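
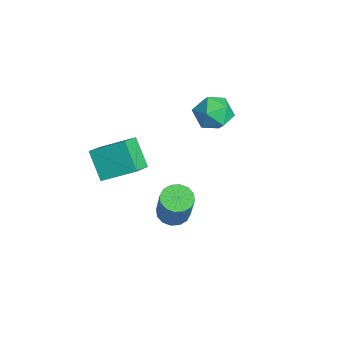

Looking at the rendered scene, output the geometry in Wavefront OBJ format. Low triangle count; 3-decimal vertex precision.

v 1.639 -0.326 -2.536
v 2.136 0.107 -2.772
v 2.998 0.038 -1.08
v 2.501 -0.394 -0.844
v 1.881 0.324 -2.633
v 2.743 0.255 -0.942
v 1.561 0.366 -2.468
v 2.424 0.298 -0.777
v 1.262 0.224 -2.322
v 2.125 0.156 -0.63
v 1.064 -0.066 -2.232
v 1.926 -0.134 -0.541
v 1.02 -0.426 -2.224
v 1.882 -0.494 -0.533
v 1.142 -0.758 -2.3
v 2.004 -0.827 -0.608
v 1.397 -0.975 -2.438
v 2.259 -1.044 -0.747
v 1.716 -1.018 -2.603
v 2.579 -1.086 -0.912
v 2.015 -0.876 -2.75
v 2.878 -0.944 -1.058
v 2.214 -0.586 -2.839
v 3.076 -0.654 -1.148
v 2.258 -0.226 -2.847
v 3.12 -0.294 -1.156
v -3.457 3.083 -1.05
v -2.626 3.493 -0.738
v -3.054 1.727 -0.342
v -2.223 2.137 -0.03
v -3.081 2.428 0.34
v -3.329 3.266 -0.098
v -2.351 1.954 -0.982
v -2.599 2.792 -1.42
v -1.942 2.795 -0.696
v -2.393 3.088 0.121
v -3.287 2.132 -1.201
v -3.738 2.425 -0.384
v -3.291 -2.185 -2.135
v -2.409 -2.875 -1.514
v -2.745 -0.78 -1.348
v -1.864 -1.47 -0.727
v -2.276 -1.93 -3.293
v -1.395 -2.62 -2.672
v -1.731 -0.525 -2.506
v -0.849 -1.215 -1.885
f 2 1 5
f 2 5 3
f 3 5 6
f 3 6 4
f 5 1 7
f 5 7 6
f 6 7 8
f 6 8 4
f 7 1 9
f 7 9 8
f 8 9 10
f 8 10 4
f 9 1 11
f 9 11 10
f 10 11 12
f 10 12 4
f 11 1 13
f 11 13 12
f 12 13 14
f 12 14 4
f 13 1 15
f 13 15 14
f 14 15 16
f 14 16 4
f 15 1 17
f 15 17 16
f 16 17 18
f 16 18 4
f 17 1 19
f 17 19 18
f 18 19 20
f 18 20 4
f 19 1 21
f 19 21 20
f 20 21 22
f 20 22 4
f 21 1 23
f 21 23 22
f 22 23 24
f 22 24 4
f 23 1 25
f 23 25 24
f 24 25 26
f 24 26 4
f 25 1 2
f 25 2 26
f 26 2 3
f 26 3 4
f 27 38 32
f 27 32 28
f 27 28 34
f 27 34 37
f 27 37 38
f 28 32 36
f 32 38 31
f 38 37 29
f 37 34 33
f 34 28 35
f 30 36 31
f 30 31 29
f 30 29 33
f 30 33 35
f 30 35 36
f 31 36 32
f 29 31 38
f 33 29 37
f 35 33 34
f 36 35 28
f 40 42 39
f 43 40 39
f 39 42 41
f 41 43 39
f 40 46 42
f 44 40 43
f 44 46 40
f 42 46 41
f 45 43 41
f 41 46 45
f 45 44 43
f 46 44 45



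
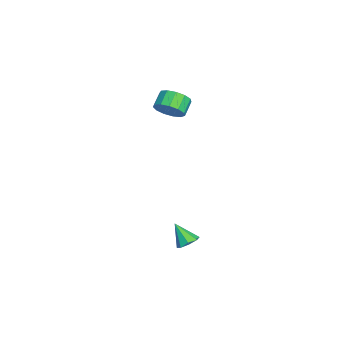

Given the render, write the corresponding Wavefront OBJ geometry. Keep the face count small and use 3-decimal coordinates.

v 3.267 -0.965 -4.183
v 3.534 -0.525 -3.769
v 2.753 -1.655 -3.117
v 3.066 -0.398 -3.913
v 2.717 -0.603 -4.214
v 2.69 -1.02 -4.497
v 3.001 -1.405 -4.596
v 3.469 -1.533 -4.453
v 3.818 -1.327 -4.152
v 3.845 -0.91 -3.868
v -1.285 -2.02 2.695
v -0.751 -1.976 3.393
v -1.521 -1.656 3.963
v -2.055 -1.7 3.265
v -0.729 -1.533 3.173
v -1.5 -1.212 3.742
v -0.884 -1.244 2.801
v -1.655 -0.924 3.37
v -1.166 -1.201 2.395
v -1.937 -0.881 2.965
v -1.486 -1.419 2.085
v -2.256 -1.099 2.654
v -1.742 -1.827 1.968
v -2.512 -1.507 2.538
v -1.853 -2.297 2.083
v -2.623 -1.977 2.652
v -1.783 -2.679 2.391
v -2.553 -2.359 2.961
v -1.555 -2.851 2.797
v -2.326 -2.531 3.366
v -1.242 -2.76 3.17
v -2.012 -2.44 3.739
v -0.942 -2.434 3.392
v -1.712 -2.114 3.961
f 2 1 4
f 2 4 3
f 4 1 5
f 4 5 3
f 5 1 6
f 5 6 3
f 6 1 7
f 6 7 3
f 7 1 8
f 7 8 3
f 8 1 9
f 8 9 3
f 9 1 10
f 9 10 3
f 10 1 2
f 10 2 3
f 12 11 15
f 12 15 13
f 13 15 16
f 13 16 14
f 15 11 17
f 15 17 16
f 16 17 18
f 16 18 14
f 17 11 19
f 17 19 18
f 18 19 20
f 18 20 14
f 19 11 21
f 19 21 20
f 20 21 22
f 20 22 14
f 21 11 23
f 21 23 22
f 22 23 24
f 22 24 14
f 23 11 25
f 23 25 24
f 24 25 26
f 24 26 14
f 25 11 27
f 25 27 26
f 26 27 28
f 26 28 14
f 27 11 29
f 27 29 28
f 28 29 30
f 28 30 14
f 29 11 31
f 29 31 30
f 30 31 32
f 30 32 14
f 31 11 33
f 31 33 32
f 32 33 34
f 32 34 14
f 33 11 12
f 33 12 34
f 34 12 13
f 34 13 14



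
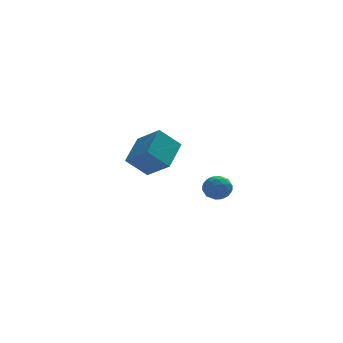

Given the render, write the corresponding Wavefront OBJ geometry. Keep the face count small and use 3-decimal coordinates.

v -1.273 3.327 -1.043
v -2.269 3.276 -0.09
v -0.553 4.668 -0.22
v -1.55 4.617 0.733
v -0.41 2.343 -0.193
v -1.407 2.292 0.76
v 0.309 3.684 0.63
v -0.687 3.633 1.583
v 0.434 -1.676 0.192
v 0.931 -1.569 0.649
v 1.109 -2.331 -0.389
v 1.606 -2.224 0.068
v 1.055 -2.589 0.242
v 0.637 -2.184 0.6
v 1.403 -1.716 -0.34
v 0.985 -1.311 0.018
v 1.529 -1.594 0.32
v 1.314 -2.134 0.68
v 0.726 -1.766 -0.42
v 0.511 -2.306 -0.06
v 0.623 -1.565 0.471
v 1.417 -2.335 -0.211
v 1.093 -2.55 -0.109
v 1.385 -2.487 0.159
v 0.451 -1.926 0.443
v 0.742 -1.864 0.711
v 0.816 -2.464 0.472
v 1.298 -2.036 -0.451
v 1.589 -1.974 -0.183
v 0.655 -1.413 0.101
v 0.947 -1.35 0.369
v 1.224 -1.436 -0.212
v 1.267 -1.516 0.547
v 1.664 -1.902 0.206
v 1.544 -1.603 -0.035
v 1.299 -1.365 0.176
v 1.14 -1.834 0.758
v 1.537 -2.219 0.417
v 1.213 -2.434 0.519
v 0.968 -2.196 0.73
v 1.492 -1.848 0.565
v 0.503 -1.681 -0.157
v 0.9 -2.066 -0.498
v 1.072 -1.704 -0.47
v 0.827 -1.466 -0.259
v 0.376 -1.998 0.054
v 0.773 -2.384 -0.287
v 0.741 -2.535 0.084
v 0.496 -2.297 0.295
v 0.548 -2.052 -0.305
f 2 4 1
f 5 2 1
f 1 4 3
f 3 5 1
f 2 8 4
f 6 2 5
f 6 8 2
f 4 8 3
f 7 5 3
f 3 8 7
f 7 6 5
f 8 6 7
f 9 46 25
f 46 20 49
f 25 49 14
f 46 49 25
f 9 25 21
f 25 14 26
f 21 26 10
f 25 26 21
f 9 21 30
f 21 10 31
f 30 31 16
f 21 31 30
f 9 30 42
f 30 16 45
f 42 45 19
f 30 45 42
f 9 42 46
f 42 19 50
f 46 50 20
f 42 50 46
f 10 26 37
f 26 14 40
f 37 40 18
f 26 40 37
f 14 49 27
f 49 20 48
f 27 48 13
f 49 48 27
f 20 50 47
f 50 19 43
f 47 43 11
f 50 43 47
f 19 45 44
f 45 16 32
f 44 32 15
f 45 32 44
f 16 31 36
f 31 10 33
f 36 33 17
f 31 33 36
f 12 38 24
f 38 18 39
f 24 39 13
f 38 39 24
f 12 24 22
f 24 13 23
f 22 23 11
f 24 23 22
f 12 22 29
f 22 11 28
f 29 28 15
f 22 28 29
f 12 29 34
f 29 15 35
f 34 35 17
f 29 35 34
f 12 34 38
f 34 17 41
f 38 41 18
f 34 41 38
f 13 39 27
f 39 18 40
f 27 40 14
f 39 40 27
f 11 23 47
f 23 13 48
f 47 48 20
f 23 48 47
f 15 28 44
f 28 11 43
f 44 43 19
f 28 43 44
f 17 35 36
f 35 15 32
f 36 32 16
f 35 32 36
f 18 41 37
f 41 17 33
f 37 33 10
f 41 33 37



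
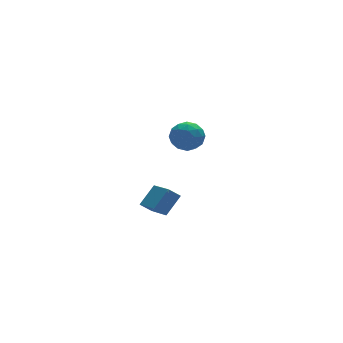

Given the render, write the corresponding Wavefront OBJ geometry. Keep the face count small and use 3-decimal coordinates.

v -3.844 -4.908 -1.058
v -2.719 -4.455 0.016
v -3.883 -2.959 -1.839
v -2.758 -2.506 -0.764
v -3.182 -5.134 -1.656
v -2.057 -4.681 -0.581
v -3.221 -3.185 -2.436
v -2.096 -2.732 -1.362
v 1.476 4.25 -1.851
v 2.158 4.97 -1.16
v 2.622 2.73 -1.4
v 3.304 3.45 -0.709
v 2.175 3.18 -0.371
v 1.467 4.119 -0.649
v 3.313 3.581 -1.911
v 2.605 4.52 -2.189
v 3.294 4.556 -1.196
v 2.59 4.308 -0.245
v 2.19 3.392 -2.315
v 1.486 3.144 -1.364
v 1.716 4.744 -1.545
v 3.064 2.956 -1.015
v 2.4 2.798 -0.816
v 2.801 3.221 -0.41
v 1.31 4.244 -1.245
v 1.711 4.667 -0.839
v 1.721 3.614 -0.375
v 3.069 3.033 -1.721
v 3.47 3.456 -1.315
v 1.979 4.479 -2.15
v 2.38 4.902 -1.744
v 3.059 4.086 -2.185
v 2.785 4.923 -1.16
v 3.459 4.03 -0.895
v 3.464 4.107 -1.601
v 3.048 4.659 -1.765
v 2.372 4.778 -0.601
v 3.045 3.884 -0.335
v 2.381 3.725 -0.137
v 1.965 4.278 -0.301
v 3.039 4.534 -0.622
v 1.735 3.816 -2.225
v 2.408 2.922 -1.959
v 2.815 3.422 -2.259
v 2.399 3.975 -2.423
v 1.321 3.67 -1.665
v 1.995 2.777 -1.4
v 1.732 3.041 -0.795
v 1.316 3.593 -0.959
v 1.741 3.166 -1.938
f 2 4 1
f 5 2 1
f 1 4 3
f 3 5 1
f 2 8 4
f 6 2 5
f 6 8 2
f 4 8 3
f 7 5 3
f 3 8 7
f 7 6 5
f 8 6 7
f 9 46 25
f 46 20 49
f 25 49 14
f 46 49 25
f 9 25 21
f 25 14 26
f 21 26 10
f 25 26 21
f 9 21 30
f 21 10 31
f 30 31 16
f 21 31 30
f 9 30 42
f 30 16 45
f 42 45 19
f 30 45 42
f 9 42 46
f 42 19 50
f 46 50 20
f 42 50 46
f 10 26 37
f 26 14 40
f 37 40 18
f 26 40 37
f 14 49 27
f 49 20 48
f 27 48 13
f 49 48 27
f 20 50 47
f 50 19 43
f 47 43 11
f 50 43 47
f 19 45 44
f 45 16 32
f 44 32 15
f 45 32 44
f 16 31 36
f 31 10 33
f 36 33 17
f 31 33 36
f 12 38 24
f 38 18 39
f 24 39 13
f 38 39 24
f 12 24 22
f 24 13 23
f 22 23 11
f 24 23 22
f 12 22 29
f 22 11 28
f 29 28 15
f 22 28 29
f 12 29 34
f 29 15 35
f 34 35 17
f 29 35 34
f 12 34 38
f 34 17 41
f 38 41 18
f 34 41 38
f 13 39 27
f 39 18 40
f 27 40 14
f 39 40 27
f 11 23 47
f 23 13 48
f 47 48 20
f 23 48 47
f 15 28 44
f 28 11 43
f 44 43 19
f 28 43 44
f 17 35 36
f 35 15 32
f 36 32 16
f 35 32 36
f 18 41 37
f 41 17 33
f 37 33 10
f 41 33 37



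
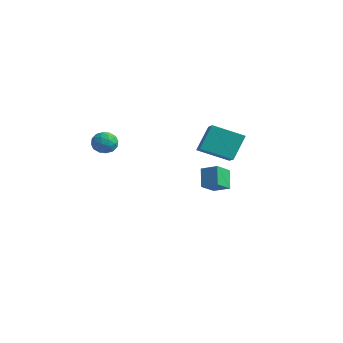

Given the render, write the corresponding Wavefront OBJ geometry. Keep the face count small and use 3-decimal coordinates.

v 2.599 1.124 0.379
v 2.464 2.175 1.931
v 1.26 2.038 -0.357
v 1.125 3.089 1.196
v 3.955 2.471 -0.416
v 3.82 3.522 1.137
v 2.616 3.385 -1.151
v 2.481 4.436 0.401
v -0.414 -3.717 1.471
v 0.136 -3.422 2.003
v 0.504 -4.538 0.977
v 1.054 -4.243 1.509
v 0.426 -4.697 1.778
v -0.141 -4.19 2.083
v 0.781 -3.77 0.897
v 0.214 -3.263 1.202
v 0.875 -3.455 1.648
v 0.655 -4.028 2.193
v -0.015 -3.932 0.787
v -0.235 -4.505 1.332
v -0.22 -3.497 1.78
v 0.86 -4.463 1.2
v 0.49 -4.73 1.358
v 0.814 -4.556 1.67
v -0.383 -3.948 1.827
v -0.059 -3.775 2.14
v 0.111 -4.525 2.008
v 0.699 -4.185 0.84
v 1.023 -4.012 1.153
v -0.174 -3.404 1.31
v 0.15 -3.23 1.622
v 0.529 -3.435 0.972
v 0.538 -3.343 1.885
v 1.078 -3.826 1.594
v 0.917 -3.548 1.234
v 0.584 -3.25 1.414
v 0.409 -3.68 2.205
v 0.948 -4.163 1.914
v 0.579 -4.43 2.072
v 0.246 -4.131 2.252
v 0.843 -3.7 1.996
v -0.308 -3.797 1.066
v 0.231 -4.28 0.775
v 0.394 -3.829 0.728
v 0.061 -3.53 0.908
v -0.438 -4.134 1.386
v 0.102 -4.617 1.095
v 0.056 -4.71 1.566
v -0.277 -4.412 1.746
v -0.203 -4.26 0.984
v 0.947 2.705 -3.615
v 0.264 3.288 -2.503
v 0.776 3.854 -4.323
v 0.093 4.437 -3.21
v 1.947 3.103 -3.21
v 1.264 3.686 -2.097
v 1.776 4.252 -3.917
v 1.093 4.835 -2.805
f 2 4 1
f 5 2 1
f 1 4 3
f 3 5 1
f 2 8 4
f 6 2 5
f 6 8 2
f 4 8 3
f 7 5 3
f 3 8 7
f 7 6 5
f 8 6 7
f 9 46 25
f 46 20 49
f 25 49 14
f 46 49 25
f 9 25 21
f 25 14 26
f 21 26 10
f 25 26 21
f 9 21 30
f 21 10 31
f 30 31 16
f 21 31 30
f 9 30 42
f 30 16 45
f 42 45 19
f 30 45 42
f 9 42 46
f 42 19 50
f 46 50 20
f 42 50 46
f 10 26 37
f 26 14 40
f 37 40 18
f 26 40 37
f 14 49 27
f 49 20 48
f 27 48 13
f 49 48 27
f 20 50 47
f 50 19 43
f 47 43 11
f 50 43 47
f 19 45 44
f 45 16 32
f 44 32 15
f 45 32 44
f 16 31 36
f 31 10 33
f 36 33 17
f 31 33 36
f 12 38 24
f 38 18 39
f 24 39 13
f 38 39 24
f 12 24 22
f 24 13 23
f 22 23 11
f 24 23 22
f 12 22 29
f 22 11 28
f 29 28 15
f 22 28 29
f 12 29 34
f 29 15 35
f 34 35 17
f 29 35 34
f 12 34 38
f 34 17 41
f 38 41 18
f 34 41 38
f 13 39 27
f 39 18 40
f 27 40 14
f 39 40 27
f 11 23 47
f 23 13 48
f 47 48 20
f 23 48 47
f 15 28 44
f 28 11 43
f 44 43 19
f 28 43 44
f 17 35 36
f 35 15 32
f 36 32 16
f 35 32 36
f 18 41 37
f 41 17 33
f 37 33 10
f 41 33 37
f 52 54 51
f 55 52 51
f 51 54 53
f 53 55 51
f 52 58 54
f 56 52 55
f 56 58 52
f 54 58 53
f 57 55 53
f 53 58 57
f 57 56 55
f 58 56 57



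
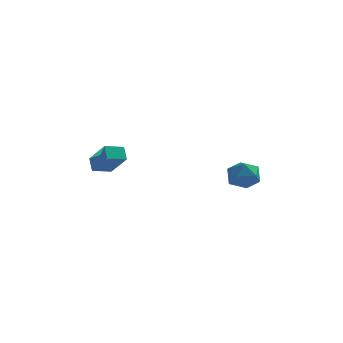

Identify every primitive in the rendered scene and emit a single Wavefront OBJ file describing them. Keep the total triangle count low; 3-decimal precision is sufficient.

v -4.111 -2.544 0.332
v -3.24 -3.485 1.595
v -4.304 -1.916 0.933
v -3.433 -2.858 2.196
v -3.187 -2.022 0.084
v -2.316 -2.964 1.347
v -3.38 -1.395 0.685
v -2.509 -2.336 1.948
v 3.304 2.407 -0.925
v 3.824 2.579 -1.798
v 3.136 0.801 -1.342
v 3.656 0.973 -2.215
v 4.143 1.017 -1.308
v 4.247 2.01 -1.05
v 2.713 1.37 -2.09
v 2.817 2.363 -1.832
v 3.459 1.939 -2.518
v 4.343 1.72 -2.034
v 2.617 1.66 -1.106
v 3.501 1.441 -0.622
f 2 4 1
f 5 2 1
f 1 4 3
f 3 5 1
f 2 8 4
f 6 2 5
f 6 8 2
f 4 8 3
f 7 5 3
f 3 8 7
f 7 6 5
f 8 6 7
f 9 20 14
f 9 14 10
f 9 10 16
f 9 16 19
f 9 19 20
f 10 14 18
f 14 20 13
f 20 19 11
f 19 16 15
f 16 10 17
f 12 18 13
f 12 13 11
f 12 11 15
f 12 15 17
f 12 17 18
f 13 18 14
f 11 13 20
f 15 11 19
f 17 15 16
f 18 17 10



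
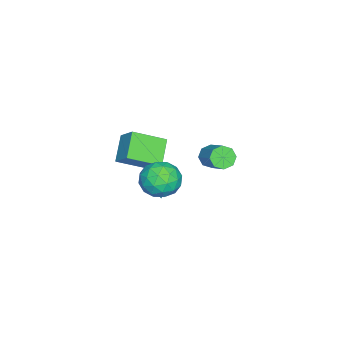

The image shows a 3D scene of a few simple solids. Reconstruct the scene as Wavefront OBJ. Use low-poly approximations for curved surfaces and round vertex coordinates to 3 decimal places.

v 2.008 2.888 2.996
v 2.594 2.606 2.643
v 3.638 3.591 3.59
v 3.052 3.872 3.944
v 2.389 3.069 2.388
v 3.433 4.053 3.336
v 1.96 3.425 2.49
v 3.005 4.41 3.437
v 1.56 3.467 2.888
v 2.605 4.451 3.836
v 1.422 3.169 3.35
v 2.466 4.154 4.297
v 1.627 2.707 3.604
v 2.671 3.691 4.552
v 2.055 2.35 3.503
v 3.1 3.335 4.45
v 2.455 2.309 3.104
v 3.5 3.293 4.052
v -0.913 -3.746 -1.412
v -2.367 -3.977 -0.293
v -1.901 -2.054 -2.346
v -3.355 -2.286 -1.226
v -0.265 -2.794 -0.374
v -1.719 -3.026 0.746
v -1.253 -1.103 -1.307
v -2.707 -1.334 -0.188
v 2.403 1.336 0.471
v 3.456 0.685 0.543
v 1.344 -0.345 0.757
v 2.397 -0.996 0.829
v 2.099 -0.198 1.73
v 2.754 0.841 1.554
v 2.046 -0.501 -0.254
v 2.701 0.538 -0.43
v 3.236 -0.451 0.095
v 3.268 -0.263 1.321
v 1.532 0.603 -0.021
v 1.564 0.791 1.205
v 3.023 1.158 0.482
v 1.777 -0.818 0.818
v 1.602 -0.349 1.348
v 2.221 -0.732 1.39
v 2.61 1.25 1.076
v 3.229 0.867 1.118
v 2.431 0.349 1.816
v 1.571 -0.527 0.182
v 2.19 -0.91 0.224
v 2.579 1.072 -0.09
v 3.198 0.689 -0.048
v 2.369 -0.009 -0.516
v 3.512 0.107 0.261
v 2.89 -0.881 0.429
v 2.683 -0.59 -0.207
v 3.068 0.021 -0.311
v 3.531 0.218 0.982
v 2.909 -0.77 1.15
v 2.733 -0.301 1.679
v 3.118 0.31 1.576
v 3.402 -0.45 0.718
v 1.891 1.11 0.15
v 1.269 0.122 0.318
v 1.682 0.03 -0.276
v 2.067 0.641 -0.379
v 1.91 1.221 0.871
v 1.288 0.233 1.039
v 1.732 0.319 1.611
v 2.117 0.93 1.507
v 1.398 0.79 0.582
v -1.673 -1.886 -3.677
v -0.977 -1.644 -3.031
v -2.567 -0.954 -3.063
v -0.908 -1.363 -3.358
v -0.991 -1.186 -3.748
v -1.209 -1.148 -4.124
v -1.519 -1.256 -4.411
v -1.86 -1.489 -4.553
v -2.163 -1.8 -4.521
v -2.37 -2.129 -4.322
v -2.438 -2.409 -3.996
v -2.355 -2.586 -3.606
v -2.137 -2.625 -3.23
v -1.827 -2.517 -2.943
v -1.487 -2.284 -2.801
v -1.183 -1.973 -2.832
f 2 1 5
f 2 5 3
f 3 5 6
f 3 6 4
f 5 1 7
f 5 7 6
f 6 7 8
f 6 8 4
f 7 1 9
f 7 9 8
f 8 9 10
f 8 10 4
f 9 1 11
f 9 11 10
f 10 11 12
f 10 12 4
f 11 1 13
f 11 13 12
f 12 13 14
f 12 14 4
f 13 1 15
f 13 15 14
f 14 15 16
f 14 16 4
f 15 1 17
f 15 17 16
f 16 17 18
f 16 18 4
f 17 1 2
f 17 2 18
f 18 2 3
f 18 3 4
f 20 22 19
f 23 20 19
f 19 22 21
f 21 23 19
f 20 26 22
f 24 20 23
f 24 26 20
f 22 26 21
f 25 23 21
f 21 26 25
f 25 24 23
f 26 24 25
f 27 64 43
f 64 38 67
f 43 67 32
f 64 67 43
f 27 43 39
f 43 32 44
f 39 44 28
f 43 44 39
f 27 39 48
f 39 28 49
f 48 49 34
f 39 49 48
f 27 48 60
f 48 34 63
f 60 63 37
f 48 63 60
f 27 60 64
f 60 37 68
f 64 68 38
f 60 68 64
f 28 44 55
f 44 32 58
f 55 58 36
f 44 58 55
f 32 67 45
f 67 38 66
f 45 66 31
f 67 66 45
f 38 68 65
f 68 37 61
f 65 61 29
f 68 61 65
f 37 63 62
f 63 34 50
f 62 50 33
f 63 50 62
f 34 49 54
f 49 28 51
f 54 51 35
f 49 51 54
f 30 56 42
f 56 36 57
f 42 57 31
f 56 57 42
f 30 42 40
f 42 31 41
f 40 41 29
f 42 41 40
f 30 40 47
f 40 29 46
f 47 46 33
f 40 46 47
f 30 47 52
f 47 33 53
f 52 53 35
f 47 53 52
f 30 52 56
f 52 35 59
f 56 59 36
f 52 59 56
f 31 57 45
f 57 36 58
f 45 58 32
f 57 58 45
f 29 41 65
f 41 31 66
f 65 66 38
f 41 66 65
f 33 46 62
f 46 29 61
f 62 61 37
f 46 61 62
f 35 53 54
f 53 33 50
f 54 50 34
f 53 50 54
f 36 59 55
f 59 35 51
f 55 51 28
f 59 51 55
f 70 69 72
f 70 72 71
f 72 69 73
f 72 73 71
f 73 69 74
f 73 74 71
f 74 69 75
f 74 75 71
f 75 69 76
f 75 76 71
f 76 69 77
f 76 77 71
f 77 69 78
f 77 78 71
f 78 69 79
f 78 79 71
f 79 69 80
f 79 80 71
f 80 69 81
f 80 81 71
f 81 69 82
f 81 82 71
f 82 69 83
f 82 83 71
f 83 69 84
f 83 84 71
f 84 69 70
f 84 70 71



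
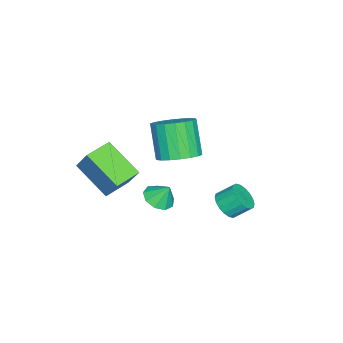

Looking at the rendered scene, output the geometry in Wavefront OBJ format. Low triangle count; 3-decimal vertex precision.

v -1.638 -0.197 0.012
v -0.649 -0.275 0.489
v -1.534 -0.882 2.224
v -2.522 -0.803 1.748
v -0.78 0.187 0.584
v -1.664 -0.419 2.319
v -1.08 0.573 0.566
v -1.965 -0.033 2.301
v -1.491 0.807 0.438
v -2.376 0.2 2.173
v -1.931 0.842 0.226
v -2.815 0.235 1.961
v -2.313 0.671 -0.028
v -3.197 0.064 1.707
v -2.561 0.328 -0.275
v -3.445 -0.278 1.461
v -2.626 -0.118 -0.464
v -3.511 -0.725 1.271
v -2.496 -0.581 -0.559
v -3.38 -1.187 1.176
v -2.195 -0.967 -0.541
v -3.08 -1.573 1.194
v -1.784 -1.2 -0.413
v -2.669 -1.807 1.322
v -1.345 -1.235 -0.201
v -2.229 -1.842 1.534
v -0.963 -1.064 0.053
v -1.847 -1.671 1.788
v -0.715 -0.722 0.299
v -1.599 -1.328 2.035
v 0.421 2.805 -1.035
v 1.181 2.961 -0.958
v 0.959 3.712 -0.289
v 0.199 3.555 -0.365
v 1.086 3.167 -1.221
v 0.864 3.918 -0.551
v 0.859 3.302 -1.447
v 0.637 4.052 -0.777
v 0.545 3.337 -1.591
v 0.323 4.088 -0.921
v 0.207 3.268 -1.625
v -0.015 4.018 -0.955
v -0.089 3.106 -1.542
v -0.311 3.857 -0.872
v -0.284 2.885 -1.359
v -0.506 3.636 -0.689
v -0.339 2.648 -1.111
v -0.561 3.399 -0.442
v -0.244 2.442 -0.849
v -0.466 3.193 -0.179
v -0.017 2.308 -0.623
v -0.239 3.058 0.047
v 0.297 2.272 -0.479
v 0.075 3.023 0.191
v 0.635 2.342 -0.445
v 0.413 3.092 0.225
v 0.931 2.503 -0.528
v 0.709 3.254 0.142
v 1.126 2.724 -0.711
v 0.904 3.475 -0.041
v 1.755 -2.805 2.132
v 2.23 -2.079 3.392
v 2.37 -1.156 0.95
v 2.845 -0.43 2.21
v 2.995 -3.37 1.99
v 3.47 -2.644 3.25
v 3.61 -1.721 0.808
v 4.085 -0.995 2.068
v 2.294 0.266 0.242
v 3.075 0.362 0.174
v 2.306 0.794 1.138
v 2.817 0.772 -0.064
v 2.314 0.946 -0.159
v 1.802 0.801 -0.067
v 1.519 0.406 0.171
v 1.599 -0.055 0.441
v 2.004 -0.366 0.619
v 2.544 -0.381 0.62
v 2.967 -0.094 0.445
f 2 1 5
f 2 5 3
f 3 5 6
f 3 6 4
f 5 1 7
f 5 7 6
f 6 7 8
f 6 8 4
f 7 1 9
f 7 9 8
f 8 9 10
f 8 10 4
f 9 1 11
f 9 11 10
f 10 11 12
f 10 12 4
f 11 1 13
f 11 13 12
f 12 13 14
f 12 14 4
f 13 1 15
f 13 15 14
f 14 15 16
f 14 16 4
f 15 1 17
f 15 17 16
f 16 17 18
f 16 18 4
f 17 1 19
f 17 19 18
f 18 19 20
f 18 20 4
f 19 1 21
f 19 21 20
f 20 21 22
f 20 22 4
f 21 1 23
f 21 23 22
f 22 23 24
f 22 24 4
f 23 1 25
f 23 25 24
f 24 25 26
f 24 26 4
f 25 1 27
f 25 27 26
f 26 27 28
f 26 28 4
f 27 1 29
f 27 29 28
f 28 29 30
f 28 30 4
f 29 1 2
f 29 2 30
f 30 2 3
f 30 3 4
f 32 31 35
f 32 35 33
f 33 35 36
f 33 36 34
f 35 31 37
f 35 37 36
f 36 37 38
f 36 38 34
f 37 31 39
f 37 39 38
f 38 39 40
f 38 40 34
f 39 31 41
f 39 41 40
f 40 41 42
f 40 42 34
f 41 31 43
f 41 43 42
f 42 43 44
f 42 44 34
f 43 31 45
f 43 45 44
f 44 45 46
f 44 46 34
f 45 31 47
f 45 47 46
f 46 47 48
f 46 48 34
f 47 31 49
f 47 49 48
f 48 49 50
f 48 50 34
f 49 31 51
f 49 51 50
f 50 51 52
f 50 52 34
f 51 31 53
f 51 53 52
f 52 53 54
f 52 54 34
f 53 31 55
f 53 55 54
f 54 55 56
f 54 56 34
f 55 31 57
f 55 57 56
f 56 57 58
f 56 58 34
f 57 31 59
f 57 59 58
f 58 59 60
f 58 60 34
f 59 31 32
f 59 32 60
f 60 32 33
f 60 33 34
f 62 64 61
f 65 62 61
f 61 64 63
f 63 65 61
f 62 68 64
f 66 62 65
f 66 68 62
f 64 68 63
f 67 65 63
f 63 68 67
f 67 66 65
f 68 66 67
f 70 69 72
f 70 72 71
f 72 69 73
f 72 73 71
f 73 69 74
f 73 74 71
f 74 69 75
f 74 75 71
f 75 69 76
f 75 76 71
f 76 69 77
f 76 77 71
f 77 69 78
f 77 78 71
f 78 69 79
f 78 79 71
f 79 69 70
f 79 70 71



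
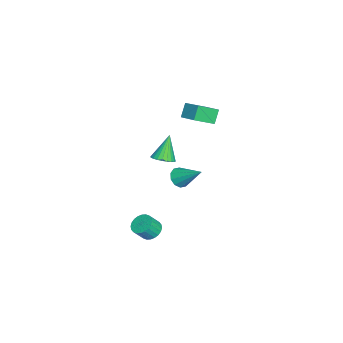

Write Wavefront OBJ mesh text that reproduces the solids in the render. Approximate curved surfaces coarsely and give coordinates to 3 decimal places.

v -4.346 -0.817 4.515
v -3.409 0.093 4.961
v -5.089 0.294 3.812
v -4.152 1.203 4.258
v -3.768 -0.983 3.642
v -2.831 -0.074 4.088
v -4.511 0.127 2.939
v -3.574 1.037 3.385
v 3.475 -1.533 -1.123
v 4.102 -1.227 -1.255
v 4.512 -1.722 -0.449
v 3.885 -2.027 -0.317
v 3.987 -1.043 -1.083
v 4.398 -1.537 -0.278
v 3.795 -0.933 -0.917
v 4.205 -1.428 -0.112
v 3.553 -0.914 -0.782
v 3.963 -1.409 0.023
v 3.3 -0.99 -0.7
v 3.71 -1.484 0.105
v 3.073 -1.148 -0.681
v 3.483 -1.643 0.124
v 2.907 -1.365 -0.73
v 3.318 -1.859 0.075
v 2.828 -1.607 -0.839
v 3.238 -2.102 -0.034
v 2.848 -1.838 -0.991
v 3.258 -2.333 -0.185
v 2.962 -2.023 -1.162
v 3.373 -2.517 -0.357
v 3.155 -2.132 -1.328
v 3.565 -2.627 -0.523
v 3.397 -2.151 -1.463
v 3.807 -2.646 -0.658
v 3.65 -2.076 -1.545
v 4.06 -2.57 -0.74
v 3.877 -1.917 -1.564
v 4.287 -2.412 -0.759
v 4.042 -1.701 -1.515
v 4.453 -2.195 -0.71
v 4.122 -1.458 -1.406
v 4.532 -1.953 -0.601
v -0.039 -1.44 2.457
v 0.434 -1.914 2.772
v -0.821 -1.18 4.023
v 0.576 -1.665 2.802
v 0.625 -1.381 2.779
v 0.573 -1.107 2.707
v 0.427 -0.883 2.597
v 0.211 -0.744 2.466
v -0.043 -0.711 2.333
v -0.297 -0.789 2.22
v -0.511 -0.966 2.142
v -0.653 -1.215 2.112
v -0.702 -1.499 2.135
v -0.65 -1.774 2.207
v -0.504 -1.998 2.317
v -0.288 -2.137 2.448
v -0.034 -2.17 2.581
v 0.22 -2.092 2.695
v -0.846 -0.594 0.388
v -0.302 -0.48 -0.085
v -0.154 0.774 1.512
v -0.646 -0.211 -0.2
v -1.066 -0.089 -0.091
v -1.402 -0.159 0.202
v -1.526 -0.396 0.566
v -1.389 -0.708 0.862
v -1.046 -0.976 0.977
v -0.625 -1.099 0.867
v -0.289 -1.028 0.575
v -0.166 -0.792 0.211
f 2 4 1
f 5 2 1
f 1 4 3
f 3 5 1
f 2 8 4
f 6 2 5
f 6 8 2
f 4 8 3
f 7 5 3
f 3 8 7
f 7 6 5
f 8 6 7
f 10 9 13
f 10 13 11
f 11 13 14
f 11 14 12
f 13 9 15
f 13 15 14
f 14 15 16
f 14 16 12
f 15 9 17
f 15 17 16
f 16 17 18
f 16 18 12
f 17 9 19
f 17 19 18
f 18 19 20
f 18 20 12
f 19 9 21
f 19 21 20
f 20 21 22
f 20 22 12
f 21 9 23
f 21 23 22
f 22 23 24
f 22 24 12
f 23 9 25
f 23 25 24
f 24 25 26
f 24 26 12
f 25 9 27
f 25 27 26
f 26 27 28
f 26 28 12
f 27 9 29
f 27 29 28
f 28 29 30
f 28 30 12
f 29 9 31
f 29 31 30
f 30 31 32
f 30 32 12
f 31 9 33
f 31 33 32
f 32 33 34
f 32 34 12
f 33 9 35
f 33 35 34
f 34 35 36
f 34 36 12
f 35 9 37
f 35 37 36
f 36 37 38
f 36 38 12
f 37 9 39
f 37 39 38
f 38 39 40
f 38 40 12
f 39 9 41
f 39 41 40
f 40 41 42
f 40 42 12
f 41 9 10
f 41 10 42
f 42 10 11
f 42 11 12
f 44 43 46
f 44 46 45
f 46 43 47
f 46 47 45
f 47 43 48
f 47 48 45
f 48 43 49
f 48 49 45
f 49 43 50
f 49 50 45
f 50 43 51
f 50 51 45
f 51 43 52
f 51 52 45
f 52 43 53
f 52 53 45
f 53 43 54
f 53 54 45
f 54 43 55
f 54 55 45
f 55 43 56
f 55 56 45
f 56 43 57
f 56 57 45
f 57 43 58
f 57 58 45
f 58 43 59
f 58 59 45
f 59 43 60
f 59 60 45
f 60 43 44
f 60 44 45
f 62 61 64
f 62 64 63
f 64 61 65
f 64 65 63
f 65 61 66
f 65 66 63
f 66 61 67
f 66 67 63
f 67 61 68
f 67 68 63
f 68 61 69
f 68 69 63
f 69 61 70
f 69 70 63
f 70 61 71
f 70 71 63
f 71 61 72
f 71 72 63
f 72 61 62
f 72 62 63



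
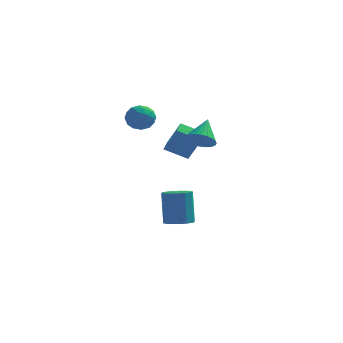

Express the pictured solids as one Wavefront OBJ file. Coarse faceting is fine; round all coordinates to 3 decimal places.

v 1.344 -3.44 3.218
v 1.808 -3.969 3.714
v 1.536 -2.22 4.342
v 2.047 -3.831 3.523
v 2.18 -3.634 3.286
v 2.185 -3.407 3.039
v 2.062 -3.185 2.819
v 1.83 -3.002 2.66
v 1.524 -2.886 2.586
v 1.191 -2.854 2.608
v 0.881 -2.912 2.723
v 0.642 -3.05 2.913
v 0.509 -3.247 3.15
v 0.504 -3.474 3.397
v 0.627 -3.695 3.617
v 0.859 -3.878 3.777
v 1.165 -3.994 3.851
v 1.498 -4.026 3.829
v -0.412 0.256 -4.225
v 0.403 0.562 -4.222
v 0.206 1.069 -2.153
v -0.608 0.764 -2.155
v 0.074 0.967 -4.353
v -0.123 1.474 -2.283
v -0.44 1.1 -4.434
v -0.637 1.607 -2.365
v -0.944 0.911 -4.436
v -1.141 1.419 -2.366
v -1.244 0.472 -4.357
v -1.441 0.979 -2.287
v -1.226 -0.049 -4.227
v -1.423 0.458 -2.158
v -0.897 -0.454 -4.097
v -1.094 0.053 -2.027
v -0.383 -0.587 -4.015
v -0.58 -0.08 -1.946
v 0.121 -0.399 -4.014
v -0.076 0.109 -1.944
v 0.421 0.041 -4.093
v 0.224 0.548 -2.023
v -2.348 0.015 3.184
v -1.658 -0.117 3.736
v -3.042 -1.103 3.784
v -2.352 -1.235 4.336
v -2.865 -0.51 4.429
v -2.436 0.181 4.058
v -2.264 -1.401 3.462
v -1.835 -0.71 3.091
v -1.606 -0.993 3.907
v -1.977 -0.442 4.505
v -2.723 -0.778 3.015
v -3.094 -0.227 3.613
v -1.942 0.047 3.408
v -2.758 -1.267 4.112
v -3.06 -0.841 4.167
v -2.654 -0.919 4.491
v -2.4 0.223 3.597
v -1.994 0.145 3.921
v -2.703 -0.086 4.328
v -2.706 -1.365 3.599
v -2.3 -1.443 3.923
v -2.046 -0.301 3.029
v -1.64 -0.379 3.353
v -1.997 -1.134 3.192
v -1.506 -0.546 3.832
v -1.913 -1.203 4.185
v -1.862 -1.3 3.671
v -1.61 -0.894 3.453
v -1.724 -0.222 4.184
v -2.132 -0.879 4.536
v -2.433 -0.452 4.591
v -2.181 -0.046 4.373
v -1.693 -0.736 4.285
v -2.568 -0.341 2.984
v -2.976 -0.998 3.336
v -2.519 -1.174 3.147
v -2.267 -0.768 2.929
v -2.787 -0.017 3.335
v -3.194 -0.674 3.688
v -3.09 -0.326 4.067
v -2.838 0.08 3.849
v -3.007 -0.484 3.235
v -1.705 2.671 0.37
v -0.895 2.259 1.958
v -1.655 3.653 0.599
v -0.844 3.241 2.187
v -0.336 2.759 -0.307
v 0.475 2.347 1.281
v -0.285 3.741 -0.078
v 0.525 3.329 1.51
f 2 1 4
f 2 4 3
f 4 1 5
f 4 5 3
f 5 1 6
f 5 6 3
f 6 1 7
f 6 7 3
f 7 1 8
f 7 8 3
f 8 1 9
f 8 9 3
f 9 1 10
f 9 10 3
f 10 1 11
f 10 11 3
f 11 1 12
f 11 12 3
f 12 1 13
f 12 13 3
f 13 1 14
f 13 14 3
f 14 1 15
f 14 15 3
f 15 1 16
f 15 16 3
f 16 1 17
f 16 17 3
f 17 1 18
f 17 18 3
f 18 1 2
f 18 2 3
f 20 19 23
f 20 23 21
f 21 23 24
f 21 24 22
f 23 19 25
f 23 25 24
f 24 25 26
f 24 26 22
f 25 19 27
f 25 27 26
f 26 27 28
f 26 28 22
f 27 19 29
f 27 29 28
f 28 29 30
f 28 30 22
f 29 19 31
f 29 31 30
f 30 31 32
f 30 32 22
f 31 19 33
f 31 33 32
f 32 33 34
f 32 34 22
f 33 19 35
f 33 35 34
f 34 35 36
f 34 36 22
f 35 19 37
f 35 37 36
f 36 37 38
f 36 38 22
f 37 19 39
f 37 39 38
f 38 39 40
f 38 40 22
f 39 19 20
f 39 20 40
f 40 20 21
f 40 21 22
f 41 78 57
f 78 52 81
f 57 81 46
f 78 81 57
f 41 57 53
f 57 46 58
f 53 58 42
f 57 58 53
f 41 53 62
f 53 42 63
f 62 63 48
f 53 63 62
f 41 62 74
f 62 48 77
f 74 77 51
f 62 77 74
f 41 74 78
f 74 51 82
f 78 82 52
f 74 82 78
f 42 58 69
f 58 46 72
f 69 72 50
f 58 72 69
f 46 81 59
f 81 52 80
f 59 80 45
f 81 80 59
f 52 82 79
f 82 51 75
f 79 75 43
f 82 75 79
f 51 77 76
f 77 48 64
f 76 64 47
f 77 64 76
f 48 63 68
f 63 42 65
f 68 65 49
f 63 65 68
f 44 70 56
f 70 50 71
f 56 71 45
f 70 71 56
f 44 56 54
f 56 45 55
f 54 55 43
f 56 55 54
f 44 54 61
f 54 43 60
f 61 60 47
f 54 60 61
f 44 61 66
f 61 47 67
f 66 67 49
f 61 67 66
f 44 66 70
f 66 49 73
f 70 73 50
f 66 73 70
f 45 71 59
f 71 50 72
f 59 72 46
f 71 72 59
f 43 55 79
f 55 45 80
f 79 80 52
f 55 80 79
f 47 60 76
f 60 43 75
f 76 75 51
f 60 75 76
f 49 67 68
f 67 47 64
f 68 64 48
f 67 64 68
f 50 73 69
f 73 49 65
f 69 65 42
f 73 65 69
f 84 86 83
f 87 84 83
f 83 86 85
f 85 87 83
f 84 90 86
f 88 84 87
f 88 90 84
f 86 90 85
f 89 87 85
f 85 90 89
f 89 88 87
f 90 88 89



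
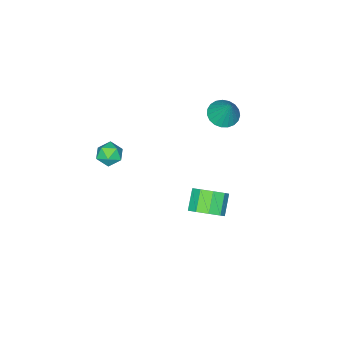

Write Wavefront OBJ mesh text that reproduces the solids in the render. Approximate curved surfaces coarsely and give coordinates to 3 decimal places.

v -0.177 2.024 -4.189
v 0.501 1.403 -3.85
v -0.386 0.914 -2.972
v -1.063 1.536 -3.311
v 0.525 1.978 -3.506
v -0.362 1.489 -2.628
v 0.22 2.574 -3.482
v -0.666 2.086 -2.604
v -0.27 2.914 -3.788
v -1.157 2.425 -2.91
v -0.717 2.837 -4.282
v -1.603 2.348 -3.404
v -0.911 2.38 -4.732
v -1.797 1.891 -3.855
v -0.761 1.756 -4.928
v -1.648 1.268 -4.051
v -0.338 1.258 -4.778
v -1.225 0.77 -3.901
v 0.16 1.119 -4.353
v -0.726 0.63 -3.475
v 3.361 -0.747 2.257
v 4.039 -0.707 1.922
v 2.981 -1.533 1.398
v 3.659 -1.493 1.063
v 3.589 -1.832 1.736
v 3.824 -1.346 2.267
v 3.196 -0.894 1.053
v 3.431 -0.408 1.584
v 3.937 -0.798 1.177
v 4.18 -1.378 1.6
v 2.84 -0.862 1.72
v 3.083 -1.442 2.143
v -2.44 1.161 2.046
v -1.988 0.474 2.3
v -2.12 1.919 3.534
v -1.737 0.675 2.143
v -1.607 0.959 1.97
v -1.621 1.279 1.81
v -1.777 1.578 1.691
v -2.047 1.805 1.633
v -2.386 1.92 1.647
v -2.733 1.904 1.73
v -3.03 1.76 1.867
v -3.225 1.512 2.036
v -3.284 1.203 2.206
v -3.197 0.887 2.349
v -2.979 0.618 2.439
v -2.668 0.443 2.462
v -2.317 0.392 2.412
f 2 1 5
f 2 5 3
f 3 5 6
f 3 6 4
f 5 1 7
f 5 7 6
f 6 7 8
f 6 8 4
f 7 1 9
f 7 9 8
f 8 9 10
f 8 10 4
f 9 1 11
f 9 11 10
f 10 11 12
f 10 12 4
f 11 1 13
f 11 13 12
f 12 13 14
f 12 14 4
f 13 1 15
f 13 15 14
f 14 15 16
f 14 16 4
f 15 1 17
f 15 17 16
f 16 17 18
f 16 18 4
f 17 1 19
f 17 19 18
f 18 19 20
f 18 20 4
f 19 1 2
f 19 2 20
f 20 2 3
f 20 3 4
f 21 32 26
f 21 26 22
f 21 22 28
f 21 28 31
f 21 31 32
f 22 26 30
f 26 32 25
f 32 31 23
f 31 28 27
f 28 22 29
f 24 30 25
f 24 25 23
f 24 23 27
f 24 27 29
f 24 29 30
f 25 30 26
f 23 25 32
f 27 23 31
f 29 27 28
f 30 29 22
f 34 33 36
f 34 36 35
f 36 33 37
f 36 37 35
f 37 33 38
f 37 38 35
f 38 33 39
f 38 39 35
f 39 33 40
f 39 40 35
f 40 33 41
f 40 41 35
f 41 33 42
f 41 42 35
f 42 33 43
f 42 43 35
f 43 33 44
f 43 44 35
f 44 33 45
f 44 45 35
f 45 33 46
f 45 46 35
f 46 33 47
f 46 47 35
f 47 33 48
f 47 48 35
f 48 33 49
f 48 49 35
f 49 33 34
f 49 34 35



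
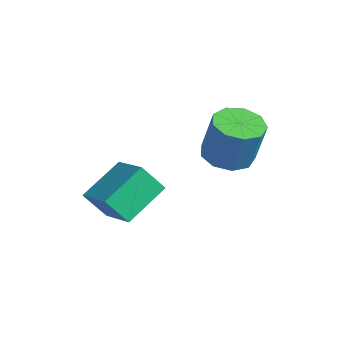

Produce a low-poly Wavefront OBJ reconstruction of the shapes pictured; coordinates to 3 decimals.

v -1.899 -4.213 -0.65
v -2.168 -3.175 -0.047
v -1.66 -3.762 -1.318
v -1.929 -2.725 -0.715
v -0.891 -4.175 -0.265
v -1.16 -3.138 0.338
v -0.652 -3.725 -0.933
v -0.921 -2.687 -0.33
v -0.673 -1.279 0.45
v -0.116 -1.074 0.273
v 0.211 -0.975 1.413
v -0.347 -1.181 1.59
v -0.382 -0.747 0.321
v -0.056 -0.649 1.461
v -0.785 -0.67 0.429
v -0.458 -0.571 1.569
v -1.135 -0.877 0.547
v -0.809 -0.779 1.687
v -1.269 -1.273 0.62
v -0.943 -1.174 1.76
v -1.125 -1.672 0.613
v -0.798 -1.573 1.753
v -0.769 -1.887 0.53
v -0.442 -1.788 1.67
v -0.368 -1.818 0.409
v -0.042 -1.719 1.549
v -0.11 -1.497 0.308
v 0.216 -1.398 1.448
f 2 4 1
f 5 2 1
f 1 4 3
f 3 5 1
f 2 8 4
f 6 2 5
f 6 8 2
f 4 8 3
f 7 5 3
f 3 8 7
f 7 6 5
f 8 6 7
f 10 9 13
f 10 13 11
f 11 13 14
f 11 14 12
f 13 9 15
f 13 15 14
f 14 15 16
f 14 16 12
f 15 9 17
f 15 17 16
f 16 17 18
f 16 18 12
f 17 9 19
f 17 19 18
f 18 19 20
f 18 20 12
f 19 9 21
f 19 21 20
f 20 21 22
f 20 22 12
f 21 9 23
f 21 23 22
f 22 23 24
f 22 24 12
f 23 9 25
f 23 25 24
f 24 25 26
f 24 26 12
f 25 9 27
f 25 27 26
f 26 27 28
f 26 28 12
f 27 9 10
f 27 10 28
f 28 10 11
f 28 11 12



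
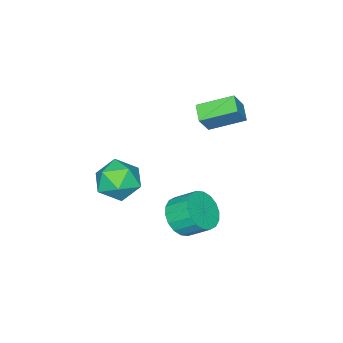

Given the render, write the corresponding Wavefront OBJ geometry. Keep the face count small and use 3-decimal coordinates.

v 4.05 -1.577 -2.324
v 4.621 -2.42 -1.798
v 2.579 -1.9 -1.242
v 3.15 -2.743 -0.716
v 3.469 -1.652 -0.564
v 4.378 -1.453 -1.233
v 2.822 -2.867 -1.807
v 3.731 -2.668 -2.476
v 3.862 -3.217 -1.478
v 4.262 -2.466 -0.71
v 2.938 -1.854 -2.33
v 3.338 -1.103 -1.562
v -2.149 0.063 1.099
v -1.484 0.061 2.11
v -1.578 0.71 0.725
v -0.914 0.708 1.736
v -1.126 -1.228 0.424
v -0.462 -1.23 1.435
v -0.556 -0.581 0.05
v 0.109 -0.583 1.061
v 1.637 -0.277 -4.331
v 2.47 -0.49 -3.746
v 2.156 0.484 -2.944
v 1.323 0.697 -3.529
v 2.635 -0.184 -4.053
v 2.321 0.79 -3.251
v 2.602 0.103 -4.414
v 2.288 1.077 -3.612
v 2.377 0.314 -4.759
v 2.063 1.288 -3.958
v 2.006 0.409 -5.02
v 1.693 1.383 -4.218
v 1.562 0.368 -5.143
v 1.249 1.342 -4.342
v 1.133 0.199 -5.106
v 0.819 1.173 -4.304
v 0.804 -0.064 -4.916
v 0.49 0.91 -4.114
v 0.639 -0.37 -4.609
v 0.325 0.604 -3.807
v 0.672 -0.657 -4.248
v 0.358 0.317 -3.446
v 0.897 -0.868 -3.902
v 0.583 0.106 -3.101
v 1.267 -0.963 -3.642
v 0.954 0.011 -2.84
v 1.711 -0.922 -3.518
v 1.398 0.052 -2.717
v 2.141 -0.753 -3.556
v 1.827 0.221 -2.754
f 1 12 6
f 1 6 2
f 1 2 8
f 1 8 11
f 1 11 12
f 2 6 10
f 6 12 5
f 12 11 3
f 11 8 7
f 8 2 9
f 4 10 5
f 4 5 3
f 4 3 7
f 4 7 9
f 4 9 10
f 5 10 6
f 3 5 12
f 7 3 11
f 9 7 8
f 10 9 2
f 14 16 13
f 17 14 13
f 13 16 15
f 15 17 13
f 14 20 16
f 18 14 17
f 18 20 14
f 16 20 15
f 19 17 15
f 15 20 19
f 19 18 17
f 20 18 19
f 22 21 25
f 22 25 23
f 23 25 26
f 23 26 24
f 25 21 27
f 25 27 26
f 26 27 28
f 26 28 24
f 27 21 29
f 27 29 28
f 28 29 30
f 28 30 24
f 29 21 31
f 29 31 30
f 30 31 32
f 30 32 24
f 31 21 33
f 31 33 32
f 32 33 34
f 32 34 24
f 33 21 35
f 33 35 34
f 34 35 36
f 34 36 24
f 35 21 37
f 35 37 36
f 36 37 38
f 36 38 24
f 37 21 39
f 37 39 38
f 38 39 40
f 38 40 24
f 39 21 41
f 39 41 40
f 40 41 42
f 40 42 24
f 41 21 43
f 41 43 42
f 42 43 44
f 42 44 24
f 43 21 45
f 43 45 44
f 44 45 46
f 44 46 24
f 45 21 47
f 45 47 46
f 46 47 48
f 46 48 24
f 47 21 49
f 47 49 48
f 48 49 50
f 48 50 24
f 49 21 22
f 49 22 50
f 50 22 23
f 50 23 24



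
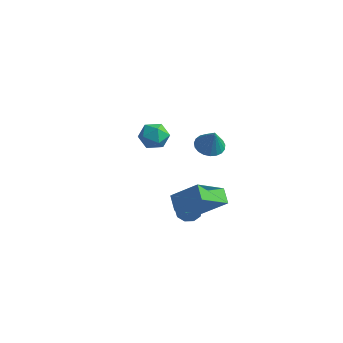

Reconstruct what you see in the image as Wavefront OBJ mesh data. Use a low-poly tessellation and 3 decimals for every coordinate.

v 2.712 -4.923 1.305
v 2.052 -4.375 1.838
v 3.183 -3.197 0.113
v 2.524 -2.648 0.646
v 4.096 -4.452 2.534
v 3.437 -3.903 3.067
v 4.568 -2.725 1.342
v 3.908 -2.177 1.875
v 1.499 -0.045 2.995
v 2.207 -0.407 2.669
v 2.001 -0.295 4.365
v 2.305 -0.064 2.696
v 2.263 0.282 2.775
v 2.089 0.572 2.891
v 1.813 0.755 3.026
v 1.483 0.8 3.156
v 1.155 0.699 3.257
v 0.887 0.469 3.314
v 0.725 0.151 3.315
v 0.696 -0.202 3.261
v 0.806 -0.527 3.161
v 1.036 -0.769 3.033
v 1.346 -0.885 2.898
v 1.683 -0.857 2.779
v 1.987 -0.688 2.699
v -3.693 2.623 0.928
v -2.855 2.307 0.51
v -4.505 1.473 0.17
v -3.667 1.157 -0.248
v -3.809 1.041 0.723
v -3.307 1.752 1.192
v -4.053 2.028 -0.512
v -3.551 2.739 -0.043
v -3.078 1.939 -0.38
v -2.927 1.329 0.383
v -4.433 2.451 0.297
v -4.282 1.841 1.06
v 1.222 -1.586 -1.693
v 1.914 -1.434 -1.868
v 2.35 -1.943 -0.582
v 1.658 -2.094 -0.407
v 1.706 -1.041 -1.642
v 2.142 -1.55 -0.356
v 1.271 -0.903 -1.439
v 1.707 -1.412 -0.153
v 0.813 -1.084 -1.356
v 1.249 -1.593 -0.07
v 0.546 -1.5 -1.43
v 0.982 -2.008 -0.144
v 0.596 -1.956 -1.627
v 1.032 -2.464 -0.341
v 0.939 -2.239 -1.855
v 1.375 -2.747 -0.569
v 1.414 -2.216 -2.007
v 1.85 -2.725 -0.721
v 1.799 -1.898 -2.012
v 2.235 -2.407 -0.726
f 2 4 1
f 5 2 1
f 1 4 3
f 3 5 1
f 2 8 4
f 6 2 5
f 6 8 2
f 4 8 3
f 7 5 3
f 3 8 7
f 7 6 5
f 8 6 7
f 10 9 12
f 10 12 11
f 12 9 13
f 12 13 11
f 13 9 14
f 13 14 11
f 14 9 15
f 14 15 11
f 15 9 16
f 15 16 11
f 16 9 17
f 16 17 11
f 17 9 18
f 17 18 11
f 18 9 19
f 18 19 11
f 19 9 20
f 19 20 11
f 20 9 21
f 20 21 11
f 21 9 22
f 21 22 11
f 22 9 23
f 22 23 11
f 23 9 24
f 23 24 11
f 24 9 25
f 24 25 11
f 25 9 10
f 25 10 11
f 26 37 31
f 26 31 27
f 26 27 33
f 26 33 36
f 26 36 37
f 27 31 35
f 31 37 30
f 37 36 28
f 36 33 32
f 33 27 34
f 29 35 30
f 29 30 28
f 29 28 32
f 29 32 34
f 29 34 35
f 30 35 31
f 28 30 37
f 32 28 36
f 34 32 33
f 35 34 27
f 39 38 42
f 39 42 40
f 40 42 43
f 40 43 41
f 42 38 44
f 42 44 43
f 43 44 45
f 43 45 41
f 44 38 46
f 44 46 45
f 45 46 47
f 45 47 41
f 46 38 48
f 46 48 47
f 47 48 49
f 47 49 41
f 48 38 50
f 48 50 49
f 49 50 51
f 49 51 41
f 50 38 52
f 50 52 51
f 51 52 53
f 51 53 41
f 52 38 54
f 52 54 53
f 53 54 55
f 53 55 41
f 54 38 56
f 54 56 55
f 55 56 57
f 55 57 41
f 56 38 39
f 56 39 57
f 57 39 40
f 57 40 41



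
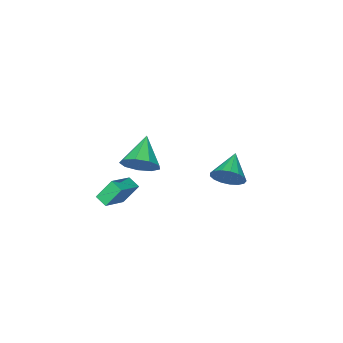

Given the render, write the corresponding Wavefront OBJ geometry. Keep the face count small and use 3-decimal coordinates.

v 2.47 -2.554 -1.079
v 2.51 -3.274 -0.733
v 3.982 -2.17 -0.455
v 4.022 -2.89 -0.11
v 3.098 -3.09 -2.27
v 3.138 -3.81 -1.925
v 4.61 -2.706 -1.647
v 4.65 -3.426 -1.301
v 2.985 -1.86 1.157
v 3.663 -2.697 1.229
v 1.695 -2.8 2.363
v 3.807 -2.209 1.764
v 3.566 -1.557 2.015
v 3.053 -1.047 1.865
v 2.508 -0.917 1.383
v 2.186 -1.229 0.796
v 2.238 -1.836 0.377
v 2.639 -2.454 0.324
v 3.202 -2.794 0.661
v -2.748 -1.353 -2.187
v -2.475 -0.881 -1.337
v -4.112 -2.207 -1.273
v -2.797 -0.581 -1.537
v -3.107 -0.458 -1.886
v -3.336 -0.54 -2.305
v -3.43 -0.809 -2.696
v -3.367 -1.202 -2.97
v -3.163 -1.63 -3.065
v -2.864 -1.994 -2.959
v -2.538 -2.212 -2.675
v -2.26 -2.233 -2.28
v -2.094 -2.052 -1.864
v -2.078 -1.712 -1.521
v -2.215 -1.289 -1.331
f 2 4 1
f 5 2 1
f 1 4 3
f 3 5 1
f 2 8 4
f 6 2 5
f 6 8 2
f 4 8 3
f 7 5 3
f 3 8 7
f 7 6 5
f 8 6 7
f 10 9 12
f 10 12 11
f 12 9 13
f 12 13 11
f 13 9 14
f 13 14 11
f 14 9 15
f 14 15 11
f 15 9 16
f 15 16 11
f 16 9 17
f 16 17 11
f 17 9 18
f 17 18 11
f 18 9 19
f 18 19 11
f 19 9 10
f 19 10 11
f 21 20 23
f 21 23 22
f 23 20 24
f 23 24 22
f 24 20 25
f 24 25 22
f 25 20 26
f 25 26 22
f 26 20 27
f 26 27 22
f 27 20 28
f 27 28 22
f 28 20 29
f 28 29 22
f 29 20 30
f 29 30 22
f 30 20 31
f 30 31 22
f 31 20 32
f 31 32 22
f 32 20 33
f 32 33 22
f 33 20 34
f 33 34 22
f 34 20 21
f 34 21 22



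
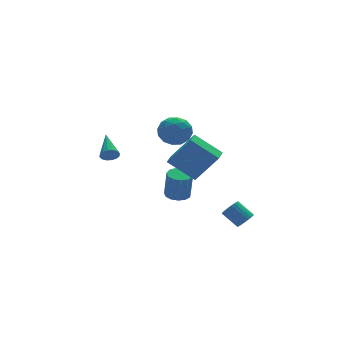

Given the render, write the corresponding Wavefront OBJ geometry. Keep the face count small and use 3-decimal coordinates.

v -1.673 -1.952 -0.09
v -1.198 -1.39 -0.013
v -1.172 -1.646 1.688
v -1.647 -2.208 1.61
v -1.58 -1.226 0.018
v -1.554 -1.482 1.718
v -1.992 -1.292 0.014
v -1.966 -1.549 1.715
v -2.302 -1.568 -0.023
v -2.276 -1.824 1.678
v -2.413 -1.966 -0.081
v -2.387 -2.222 1.619
v -2.289 -2.359 -0.142
v -2.263 -2.616 1.558
v -1.969 -2.623 -0.187
v -1.943 -2.88 1.514
v -1.555 -2.674 -0.201
v -1.53 -2.93 1.5
v -1.179 -2.496 -0.18
v -1.153 -2.752 1.521
v -0.96 -2.144 -0.13
v -0.934 -2.401 1.57
v -0.967 -1.732 -0.068
v -0.941 -1.989 1.633
v -3.416 3.118 1.104
v -3.066 2.823 1.476
v -2.864 4.802 1.916
v -2.891 2.883 1.234
v -2.856 3.005 0.956
v -2.971 3.158 0.718
v -3.206 3.3 0.583
v -3.497 3.393 0.588
v -3.766 3.412 0.731
v -3.941 3.353 0.974
v -3.976 3.23 1.251
v -3.861 3.078 1.489
v -3.626 2.936 1.624
v -3.336 2.843 1.619
v 1.968 -3.175 -2.511
v 2.425 -2.773 -2.672
v 1.909 -1.882 -1.911
v 1.452 -2.285 -1.749
v 2.242 -2.723 -2.853
v 1.727 -1.833 -2.092
v 2.012 -2.752 -2.975
v 1.497 -1.862 -2.214
v 1.775 -2.854 -3.017
v 1.259 -1.964 -2.256
v 1.57 -3.012 -2.971
v 1.055 -2.121 -2.21
v 1.435 -3.197 -2.846
v 0.919 -2.307 -2.084
v 1.391 -3.379 -2.662
v 0.876 -2.489 -1.901
v 1.448 -3.526 -2.453
v 0.932 -2.635 -1.691
v 1.594 -3.612 -2.253
v 1.078 -2.721 -1.492
v 1.805 -3.622 -2.098
v 1.289 -2.732 -1.337
v 2.044 -3.556 -2.014
v 1.528 -2.665 -1.253
v 2.27 -3.423 -2.016
v 1.754 -2.533 -1.255
v 2.443 -3.248 -2.104
v 1.928 -2.357 -1.343
v 2.535 -3.06 -2.262
v 2.019 -2.169 -1.501
v 2.528 -2.892 -2.463
v 2.013 -2.001 -1.701
v -1.653 -3.989 1.984
v -2.807 -2.91 3.144
v -0.939 -3.084 1.852
v -2.094 -2.005 3.012
v -0.546 -4.615 3.668
v -1.701 -3.536 4.828
v 0.167 -3.71 3.536
v -0.987 -2.631 4.696
v -0.219 2.609 1.77
v 0.387 3.434 1.385
v 0.913 2.406 3.115
v 1.519 3.231 2.73
v 0.528 3.429 3.149
v -0.171 3.555 2.317
v 1.471 2.285 2.183
v 0.772 2.411 1.351
v 1.432 3.234 1.64
v 0.849 3.941 2.237
v 0.451 1.899 2.263
v -0.132 2.606 2.86
v -0.015 3.039 1.459
v 1.315 2.801 3.041
v 0.733 2.917 3.287
v 1.089 3.402 3.06
v -0.343 3.111 2.007
v 0.013 3.595 1.781
v 0.096 3.592 2.818
v 1.287 2.245 2.719
v 1.643 2.729 2.493
v 0.211 2.438 1.44
v 0.567 2.923 1.213
v 1.204 2.248 1.682
v 0.955 3.406 1.383
v 1.62 3.287 2.173
v 1.592 2.731 1.852
v 1.181 2.805 1.363
v 0.613 3.822 1.734
v 1.278 3.703 2.524
v 0.695 3.819 2.77
v 0.284 3.893 2.282
v 1.226 3.704 1.884
v 0.022 2.137 1.976
v 0.687 2.018 2.766
v 1.016 1.947 2.218
v 0.605 2.021 1.73
v -0.32 2.553 2.327
v 0.345 2.434 3.117
v 0.119 3.035 3.137
v -0.292 3.109 2.648
v 0.074 2.136 2.616
f 2 1 5
f 2 5 3
f 3 5 6
f 3 6 4
f 5 1 7
f 5 7 6
f 6 7 8
f 6 8 4
f 7 1 9
f 7 9 8
f 8 9 10
f 8 10 4
f 9 1 11
f 9 11 10
f 10 11 12
f 10 12 4
f 11 1 13
f 11 13 12
f 12 13 14
f 12 14 4
f 13 1 15
f 13 15 14
f 14 15 16
f 14 16 4
f 15 1 17
f 15 17 16
f 16 17 18
f 16 18 4
f 17 1 19
f 17 19 18
f 18 19 20
f 18 20 4
f 19 1 21
f 19 21 20
f 20 21 22
f 20 22 4
f 21 1 23
f 21 23 22
f 22 23 24
f 22 24 4
f 23 1 2
f 23 2 24
f 24 2 3
f 24 3 4
f 26 25 28
f 26 28 27
f 28 25 29
f 28 29 27
f 29 25 30
f 29 30 27
f 30 25 31
f 30 31 27
f 31 25 32
f 31 32 27
f 32 25 33
f 32 33 27
f 33 25 34
f 33 34 27
f 34 25 35
f 34 35 27
f 35 25 36
f 35 36 27
f 36 25 37
f 36 37 27
f 37 25 38
f 37 38 27
f 38 25 26
f 38 26 27
f 40 39 43
f 40 43 41
f 41 43 44
f 41 44 42
f 43 39 45
f 43 45 44
f 44 45 46
f 44 46 42
f 45 39 47
f 45 47 46
f 46 47 48
f 46 48 42
f 47 39 49
f 47 49 48
f 48 49 50
f 48 50 42
f 49 39 51
f 49 51 50
f 50 51 52
f 50 52 42
f 51 39 53
f 51 53 52
f 52 53 54
f 52 54 42
f 53 39 55
f 53 55 54
f 54 55 56
f 54 56 42
f 55 39 57
f 55 57 56
f 56 57 58
f 56 58 42
f 57 39 59
f 57 59 58
f 58 59 60
f 58 60 42
f 59 39 61
f 59 61 60
f 60 61 62
f 60 62 42
f 61 39 63
f 61 63 62
f 62 63 64
f 62 64 42
f 63 39 65
f 63 65 64
f 64 65 66
f 64 66 42
f 65 39 67
f 65 67 66
f 66 67 68
f 66 68 42
f 67 39 69
f 67 69 68
f 68 69 70
f 68 70 42
f 69 39 40
f 69 40 70
f 70 40 41
f 70 41 42
f 72 74 71
f 75 72 71
f 71 74 73
f 73 75 71
f 72 78 74
f 76 72 75
f 76 78 72
f 74 78 73
f 77 75 73
f 73 78 77
f 77 76 75
f 78 76 77
f 79 116 95
f 116 90 119
f 95 119 84
f 116 119 95
f 79 95 91
f 95 84 96
f 91 96 80
f 95 96 91
f 79 91 100
f 91 80 101
f 100 101 86
f 91 101 100
f 79 100 112
f 100 86 115
f 112 115 89
f 100 115 112
f 79 112 116
f 112 89 120
f 116 120 90
f 112 120 116
f 80 96 107
f 96 84 110
f 107 110 88
f 96 110 107
f 84 119 97
f 119 90 118
f 97 118 83
f 119 118 97
f 90 120 117
f 120 89 113
f 117 113 81
f 120 113 117
f 89 115 114
f 115 86 102
f 114 102 85
f 115 102 114
f 86 101 106
f 101 80 103
f 106 103 87
f 101 103 106
f 82 108 94
f 108 88 109
f 94 109 83
f 108 109 94
f 82 94 92
f 94 83 93
f 92 93 81
f 94 93 92
f 82 92 99
f 92 81 98
f 99 98 85
f 92 98 99
f 82 99 104
f 99 85 105
f 104 105 87
f 99 105 104
f 82 104 108
f 104 87 111
f 108 111 88
f 104 111 108
f 83 109 97
f 109 88 110
f 97 110 84
f 109 110 97
f 81 93 117
f 93 83 118
f 117 118 90
f 93 118 117
f 85 98 114
f 98 81 113
f 114 113 89
f 98 113 114
f 87 105 106
f 105 85 102
f 106 102 86
f 105 102 106
f 88 111 107
f 111 87 103
f 107 103 80
f 111 103 107



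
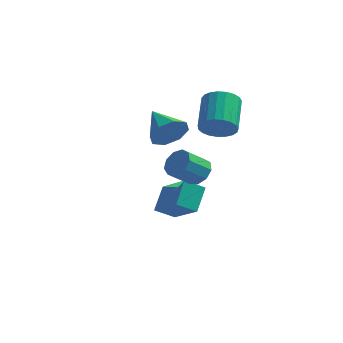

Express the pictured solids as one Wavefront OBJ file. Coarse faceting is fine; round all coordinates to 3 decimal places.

v 3.527 -1.96 0.228
v 4.04 -2.488 0.16
v 3.346 -3.269 0.983
v 2.833 -2.74 1.052
v 4.156 -2.183 0.547
v 3.463 -2.964 1.37
v 3.978 -1.774 0.785
v 3.284 -2.555 1.608
v 3.589 -1.451 0.763
v 2.895 -2.232 1.586
v 3.17 -1.366 0.49
v 2.476 -2.147 1.314
v 2.919 -1.559 0.096
v 2.225 -2.34 0.919
v 2.952 -1.939 -0.237
v 2.258 -2.72 0.586
v 3.254 -2.329 -0.352
v 2.56 -3.11 0.471
v 3.684 -2.546 -0.195
v 2.99 -3.327 0.628
v 0.555 2.863 -0.142
v 1.244 3.211 0.493
v -0.675 3.977 0.582
v 1.22 3.609 -0.16
v 0.806 3.57 -0.803
v 0.245 3.116 -1.058
v -0.135 2.514 -0.777
v -0.111 2.117 -0.123
v 0.303 2.156 0.519
v 0.864 2.61 0.775
v 0.592 0.686 -3.989
v 1.995 -0.399 -2.81
v 0.62 1.762 -3.033
v 2.023 0.677 -1.853
v 1.397 1.143 -4.527
v 2.8 0.058 -3.347
v 1.425 2.219 -3.57
v 2.828 1.134 -2.391
v 3.141 1.896 1.012
v 3.979 1.87 1.339
v 3.637 3.439 2.336
v 2.799 3.464 2.008
v 4.022 2.076 1.029
v 3.68 3.645 2.026
v 3.913 2.251 0.717
v 3.571 3.82 1.714
v 3.671 2.364 0.455
v 3.329 3.933 1.452
v 3.337 2.397 0.29
v 2.995 3.966 1.287
v 2.969 2.342 0.249
v 2.627 3.911 1.246
v 2.63 2.21 0.341
v 2.288 3.779 1.337
v 2.38 2.024 0.548
v 2.038 3.593 1.545
v 2.262 1.816 0.835
v 1.92 3.385 1.832
v 2.296 1.621 1.153
v 1.954 3.19 2.15
v 2.475 1.474 1.447
v 2.133 3.043 2.443
v 2.77 1.4 1.665
v 2.428 2.969 2.662
v 3.129 1.411 1.77
v 2.787 2.98 2.767
v 3.49 1.506 1.744
v 3.148 3.075 2.741
v 3.791 1.669 1.592
v 3.449 3.238 2.588
f 2 1 5
f 2 5 3
f 3 5 6
f 3 6 4
f 5 1 7
f 5 7 6
f 6 7 8
f 6 8 4
f 7 1 9
f 7 9 8
f 8 9 10
f 8 10 4
f 9 1 11
f 9 11 10
f 10 11 12
f 10 12 4
f 11 1 13
f 11 13 12
f 12 13 14
f 12 14 4
f 13 1 15
f 13 15 14
f 14 15 16
f 14 16 4
f 15 1 17
f 15 17 16
f 16 17 18
f 16 18 4
f 17 1 19
f 17 19 18
f 18 19 20
f 18 20 4
f 19 1 2
f 19 2 20
f 20 2 3
f 20 3 4
f 22 21 24
f 22 24 23
f 24 21 25
f 24 25 23
f 25 21 26
f 25 26 23
f 26 21 27
f 26 27 23
f 27 21 28
f 27 28 23
f 28 21 29
f 28 29 23
f 29 21 30
f 29 30 23
f 30 21 22
f 30 22 23
f 32 34 31
f 35 32 31
f 31 34 33
f 33 35 31
f 32 38 34
f 36 32 35
f 36 38 32
f 34 38 33
f 37 35 33
f 33 38 37
f 37 36 35
f 38 36 37
f 40 39 43
f 40 43 41
f 41 43 44
f 41 44 42
f 43 39 45
f 43 45 44
f 44 45 46
f 44 46 42
f 45 39 47
f 45 47 46
f 46 47 48
f 46 48 42
f 47 39 49
f 47 49 48
f 48 49 50
f 48 50 42
f 49 39 51
f 49 51 50
f 50 51 52
f 50 52 42
f 51 39 53
f 51 53 52
f 52 53 54
f 52 54 42
f 53 39 55
f 53 55 54
f 54 55 56
f 54 56 42
f 55 39 57
f 55 57 56
f 56 57 58
f 56 58 42
f 57 39 59
f 57 59 58
f 58 59 60
f 58 60 42
f 59 39 61
f 59 61 60
f 60 61 62
f 60 62 42
f 61 39 63
f 61 63 62
f 62 63 64
f 62 64 42
f 63 39 65
f 63 65 64
f 64 65 66
f 64 66 42
f 65 39 67
f 65 67 66
f 66 67 68
f 66 68 42
f 67 39 69
f 67 69 68
f 68 69 70
f 68 70 42
f 69 39 40
f 69 40 70
f 70 40 41
f 70 41 42



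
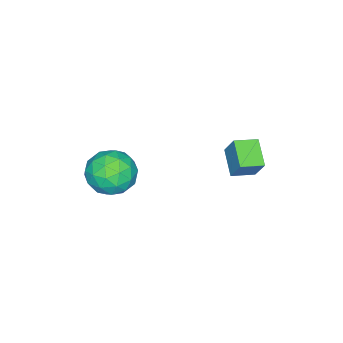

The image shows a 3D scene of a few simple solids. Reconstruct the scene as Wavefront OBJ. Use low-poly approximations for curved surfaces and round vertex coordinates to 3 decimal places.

v -3.08 0.584 3.522
v -2.837 1.127 4.576
v -2.217 1.365 2.921
v -1.975 1.908 3.975
v -2.325 -0.108 3.705
v -2.083 0.435 4.759
v -1.463 0.673 3.104
v -1.22 1.216 4.158
v 0.904 -2.722 2.45
v 1.371 -3.325 3.305
v -0.411 -4.015 2.255
v 0.056 -4.618 3.11
v -0.46 -3.619 3.33
v 0.353 -2.82 3.45
v 0.607 -4.52 2.11
v 1.42 -3.721 2.23
v 1.188 -4.437 3.095
v 0.528 -3.88 3.849
v 0.432 -3.46 1.711
v -0.228 -2.903 2.465
v 1.253 -2.91 2.894
v -0.293 -4.43 2.666
v -0.596 -3.843 2.795
v -0.322 -4.197 3.297
v 0.654 -2.613 2.98
v 0.929 -2.967 3.482
v -0.147 -3.14 3.497
v 0.031 -4.373 2.078
v 0.306 -4.727 2.58
v 1.282 -3.143 2.263
v 1.556 -3.497 2.765
v 1.107 -4.2 2.063
v 1.42 -3.918 3.273
v 0.647 -4.678 3.159
v 0.971 -4.621 2.571
v 1.448 -4.151 2.642
v 1.032 -3.591 3.716
v 0.259 -4.351 3.602
v -0.044 -3.763 3.731
v 0.434 -3.293 3.802
v 0.924 -4.244 3.593
v 0.701 -2.989 1.958
v -0.072 -3.749 1.844
v 0.526 -4.047 1.758
v 1.004 -3.577 1.829
v 0.313 -2.662 2.401
v -0.46 -3.422 2.287
v -0.488 -3.189 2.918
v -0.011 -2.719 2.989
v 0.036 -3.096 1.967
f 2 4 1
f 5 2 1
f 1 4 3
f 3 5 1
f 2 8 4
f 6 2 5
f 6 8 2
f 4 8 3
f 7 5 3
f 3 8 7
f 7 6 5
f 8 6 7
f 9 46 25
f 46 20 49
f 25 49 14
f 46 49 25
f 9 25 21
f 25 14 26
f 21 26 10
f 25 26 21
f 9 21 30
f 21 10 31
f 30 31 16
f 21 31 30
f 9 30 42
f 30 16 45
f 42 45 19
f 30 45 42
f 9 42 46
f 42 19 50
f 46 50 20
f 42 50 46
f 10 26 37
f 26 14 40
f 37 40 18
f 26 40 37
f 14 49 27
f 49 20 48
f 27 48 13
f 49 48 27
f 20 50 47
f 50 19 43
f 47 43 11
f 50 43 47
f 19 45 44
f 45 16 32
f 44 32 15
f 45 32 44
f 16 31 36
f 31 10 33
f 36 33 17
f 31 33 36
f 12 38 24
f 38 18 39
f 24 39 13
f 38 39 24
f 12 24 22
f 24 13 23
f 22 23 11
f 24 23 22
f 12 22 29
f 22 11 28
f 29 28 15
f 22 28 29
f 12 29 34
f 29 15 35
f 34 35 17
f 29 35 34
f 12 34 38
f 34 17 41
f 38 41 18
f 34 41 38
f 13 39 27
f 39 18 40
f 27 40 14
f 39 40 27
f 11 23 47
f 23 13 48
f 47 48 20
f 23 48 47
f 15 28 44
f 28 11 43
f 44 43 19
f 28 43 44
f 17 35 36
f 35 15 32
f 36 32 16
f 35 32 36
f 18 41 37
f 41 17 33
f 37 33 10
f 41 33 37



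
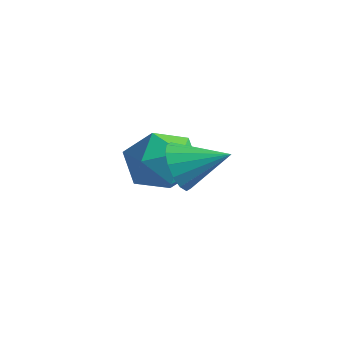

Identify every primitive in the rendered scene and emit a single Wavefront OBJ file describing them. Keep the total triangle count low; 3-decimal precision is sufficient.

v -1.29 0.167 -3.154
v -0.791 0.073 -3.915
v -2.029 -1.073 -3.485
v -1.53 -1.167 -4.246
v -1.14 -1.28 -3.427
v -0.683 -0.515 -3.222
v -2.137 -0.485 -4.178
v -1.68 0.28 -3.973
v -1.315 -0.33 -4.548
v -0.698 -0.822 -4.084
v -2.122 -0.178 -3.316
v -1.505 -0.67 -2.852
v 0.554 -1.661 -2.906
v 0.918 -1.762 -3.448
v 1.386 -0.979 -2.474
v 0.729 -1.486 -3.518
v 0.493 -1.257 -3.425
v 0.273 -1.137 -3.193
v 0.129 -1.156 -2.884
v 0.098 -1.311 -2.581
v 0.19 -1.56 -2.365
v 0.378 -1.835 -2.295
v 0.614 -2.064 -2.388
v 0.834 -2.185 -2.62
v 0.979 -2.166 -2.929
v 1.009 -2.011 -3.232
f 1 12 6
f 1 6 2
f 1 2 8
f 1 8 11
f 1 11 12
f 2 6 10
f 6 12 5
f 12 11 3
f 11 8 7
f 8 2 9
f 4 10 5
f 4 5 3
f 4 3 7
f 4 7 9
f 4 9 10
f 5 10 6
f 3 5 12
f 7 3 11
f 9 7 8
f 10 9 2
f 14 13 16
f 14 16 15
f 16 13 17
f 16 17 15
f 17 13 18
f 17 18 15
f 18 13 19
f 18 19 15
f 19 13 20
f 19 20 15
f 20 13 21
f 20 21 15
f 21 13 22
f 21 22 15
f 22 13 23
f 22 23 15
f 23 13 24
f 23 24 15
f 24 13 25
f 24 25 15
f 25 13 26
f 25 26 15
f 26 13 14
f 26 14 15



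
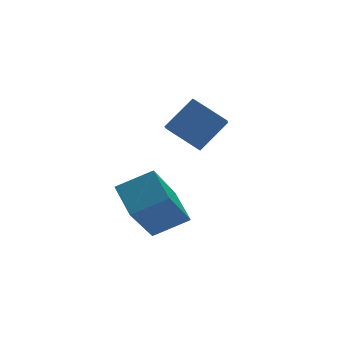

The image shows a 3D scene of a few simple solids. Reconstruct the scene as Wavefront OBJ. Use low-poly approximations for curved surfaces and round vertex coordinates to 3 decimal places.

v 3.492 -1.129 2.737
v 3.104 -1.788 3.266
v 3.013 -0.47 3.206
v 2.625 -1.129 3.736
v 4.215 -1.051 3.364
v 3.827 -1.71 3.894
v 3.736 -0.392 3.834
v 3.348 -1.051 4.363
v 1.497 -2.738 1.639
v 0.711 -3.3 2.889
v 1.538 -1.974 2.008
v 0.752 -2.536 3.258
v 2.268 -2.964 2.022
v 1.482 -3.526 3.272
v 2.309 -2.2 2.391
v 1.523 -2.762 3.641
f 2 4 1
f 5 2 1
f 1 4 3
f 3 5 1
f 2 8 4
f 6 2 5
f 6 8 2
f 4 8 3
f 7 5 3
f 3 8 7
f 7 6 5
f 8 6 7
f 10 12 9
f 13 10 9
f 9 12 11
f 11 13 9
f 10 16 12
f 14 10 13
f 14 16 10
f 12 16 11
f 15 13 11
f 11 16 15
f 15 14 13
f 16 14 15



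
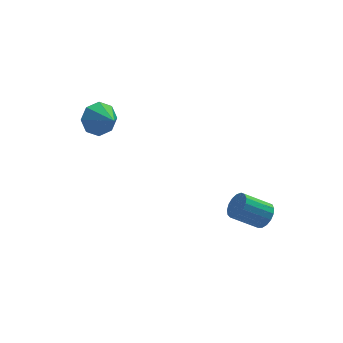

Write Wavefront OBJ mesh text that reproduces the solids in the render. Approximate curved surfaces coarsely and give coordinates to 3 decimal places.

v 4.549 -3.902 -2.539
v 4.837 -4.362 -2.066
v 3.559 -4.218 -1.148
v 3.271 -3.758 -1.621
v 4.948 -4.054 -1.959
v 3.67 -3.91 -1.041
v 4.968 -3.711 -1.985
v 3.69 -3.567 -1.068
v 4.892 -3.412 -2.138
v 3.614 -3.267 -1.221
v 4.737 -3.225 -2.383
v 3.459 -3.08 -1.465
v 4.54 -3.193 -2.664
v 3.262 -3.049 -1.746
v 4.344 -3.324 -2.915
v 3.066 -3.179 -1.998
v 4.195 -3.587 -3.081
v 2.917 -3.443 -2.163
v 4.128 -3.922 -3.122
v 2.85 -3.778 -2.205
v 4.157 -4.253 -3.03
v 2.879 -4.109 -2.112
v 4.275 -4.504 -2.825
v 2.997 -4.359 -1.907
v 4.457 -4.616 -2.555
v 3.179 -4.472 -1.637
v 4.659 -4.565 -2.281
v 3.381 -4.421 -1.363
v -1.822 1.908 0.976
v -1.094 2.429 1.35
v -1.338 0.752 1.644
v -1.696 2.428 1.784
v -2.371 2.123 1.745
v -2.725 1.692 1.255
v -2.549 1.387 0.601
v -1.947 1.387 0.167
v -1.272 1.692 0.206
v -0.918 2.124 0.696
f 2 1 5
f 2 5 3
f 3 5 6
f 3 6 4
f 5 1 7
f 5 7 6
f 6 7 8
f 6 8 4
f 7 1 9
f 7 9 8
f 8 9 10
f 8 10 4
f 9 1 11
f 9 11 10
f 10 11 12
f 10 12 4
f 11 1 13
f 11 13 12
f 12 13 14
f 12 14 4
f 13 1 15
f 13 15 14
f 14 15 16
f 14 16 4
f 15 1 17
f 15 17 16
f 16 17 18
f 16 18 4
f 17 1 19
f 17 19 18
f 18 19 20
f 18 20 4
f 19 1 21
f 19 21 20
f 20 21 22
f 20 22 4
f 21 1 23
f 21 23 22
f 22 23 24
f 22 24 4
f 23 1 25
f 23 25 24
f 24 25 26
f 24 26 4
f 25 1 27
f 25 27 26
f 26 27 28
f 26 28 4
f 27 1 2
f 27 2 28
f 28 2 3
f 28 3 4
f 30 29 32
f 30 32 31
f 32 29 33
f 32 33 31
f 33 29 34
f 33 34 31
f 34 29 35
f 34 35 31
f 35 29 36
f 35 36 31
f 36 29 37
f 36 37 31
f 37 29 38
f 37 38 31
f 38 29 30
f 38 30 31



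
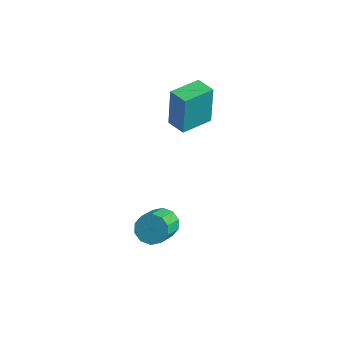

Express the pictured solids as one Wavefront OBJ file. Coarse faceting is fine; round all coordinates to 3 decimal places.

v -2.593 1.895 -0.147
v -2.647 2.06 1.755
v -2.426 3.361 -0.27
v -2.481 3.526 1.632
v -1.679 1.794 -0.112
v -1.734 1.959 1.79
v -1.513 3.26 -0.235
v -1.567 3.425 1.667
v 0.414 -1.546 -2.128
v 0.989 -1.592 -2.523
v 1.462 -2.68 -1.707
v 0.886 -2.634 -1.312
v 1.07 -1.315 -2.201
v 1.543 -2.403 -1.385
v 0.901 -1.126 -1.851
v 1.373 -2.215 -1.035
v 0.545 -1.098 -1.606
v 1.017 -2.186 -0.79
v 0.139 -1.24 -1.561
v 0.611 -2.329 -0.745
v -0.162 -1.5 -1.733
v 0.311 -2.588 -0.917
v -0.243 -1.777 -2.055
v 0.23 -2.865 -1.239
v -0.073 -1.965 -2.405
v 0.399 -3.054 -1.589
v 0.283 -1.994 -2.65
v 0.755 -3.082 -1.834
v 0.689 -1.851 -2.695
v 1.161 -2.94 -1.879
f 2 4 1
f 5 2 1
f 1 4 3
f 3 5 1
f 2 8 4
f 6 2 5
f 6 8 2
f 4 8 3
f 7 5 3
f 3 8 7
f 7 6 5
f 8 6 7
f 10 9 13
f 10 13 11
f 11 13 14
f 11 14 12
f 13 9 15
f 13 15 14
f 14 15 16
f 14 16 12
f 15 9 17
f 15 17 16
f 16 17 18
f 16 18 12
f 17 9 19
f 17 19 18
f 18 19 20
f 18 20 12
f 19 9 21
f 19 21 20
f 20 21 22
f 20 22 12
f 21 9 23
f 21 23 22
f 22 23 24
f 22 24 12
f 23 9 25
f 23 25 24
f 24 25 26
f 24 26 12
f 25 9 27
f 25 27 26
f 26 27 28
f 26 28 12
f 27 9 29
f 27 29 28
f 28 29 30
f 28 30 12
f 29 9 10
f 29 10 30
f 30 10 11
f 30 11 12



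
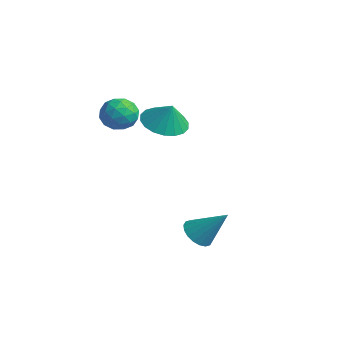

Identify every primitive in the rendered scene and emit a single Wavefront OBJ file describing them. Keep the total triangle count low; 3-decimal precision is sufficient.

v -2.456 1.198 1.092
v -1.591 0.639 0.737
v -1.944 1.282 2.208
v -1.467 1.099 0.646
v -1.539 1.578 0.643
v -1.792 1.983 0.729
v -2.177 2.232 0.887
v -2.618 2.276 1.086
v -3.026 2.107 1.286
v -3.321 1.758 1.448
v -3.445 1.298 1.539
v -3.373 0.818 1.542
v -3.12 0.414 1.456
v -2.735 0.165 1.298
v -2.294 0.12 1.099
v -1.886 0.289 0.899
v 2.498 -0.27 -3.042
v 3.138 -0.609 -3.332
v 3.502 0.51 -1.738
v 3.126 -0.307 -3.503
v 2.99 0.002 -3.583
v 2.756 0.257 -3.555
v 2.471 0.408 -3.426
v 2.192 0.425 -3.221
v 1.973 0.304 -2.98
v 1.858 0.069 -2.751
v 1.87 -0.233 -2.58
v 2.007 -0.542 -2.5
v 2.241 -0.797 -2.528
v 2.525 -0.948 -2.657
v 2.805 -0.964 -2.862
v 3.023 -0.843 -3.103
v -3.31 -0.582 2.23
v -2.512 -0.26 2.506
v -2.628 -1.66 1.514
v -1.83 -1.338 1.79
v -2.396 -1.714 2.386
v -2.818 -1.047 2.829
v -2.322 -0.873 1.191
v -2.744 -0.206 1.634
v -1.901 -0.44 1.864
v -1.947 -0.959 2.602
v -3.193 -0.961 1.418
v -3.239 -1.48 2.156
v -2.971 -0.326 2.431
v -2.169 -1.594 1.589
v -2.502 -1.814 1.94
v -2.033 -1.625 2.102
v -3.151 -0.789 2.621
v -2.681 -0.6 2.783
v -2.613 -1.454 2.712
v -2.459 -1.32 1.237
v -1.989 -1.131 1.399
v -3.107 -0.295 1.918
v -2.638 -0.106 2.08
v -2.527 -0.466 1.308
v -2.142 -0.243 2.216
v -1.742 -0.877 1.795
v -2.031 -0.603 1.443
v -2.279 -0.211 1.703
v -2.169 -0.548 2.65
v -1.768 -1.182 2.229
v -2.101 -1.403 2.579
v -2.349 -1.011 2.84
v -1.81 -0.654 2.272
v -3.372 -0.738 1.791
v -2.971 -1.372 1.37
v -2.791 -0.909 1.18
v -3.039 -0.517 1.441
v -3.398 -1.043 2.225
v -2.998 -1.677 1.804
v -2.861 -1.709 2.317
v -3.109 -1.317 2.577
v -3.33 -1.266 1.748
f 2 1 4
f 2 4 3
f 4 1 5
f 4 5 3
f 5 1 6
f 5 6 3
f 6 1 7
f 6 7 3
f 7 1 8
f 7 8 3
f 8 1 9
f 8 9 3
f 9 1 10
f 9 10 3
f 10 1 11
f 10 11 3
f 11 1 12
f 11 12 3
f 12 1 13
f 12 13 3
f 13 1 14
f 13 14 3
f 14 1 15
f 14 15 3
f 15 1 16
f 15 16 3
f 16 1 2
f 16 2 3
f 18 17 20
f 18 20 19
f 20 17 21
f 20 21 19
f 21 17 22
f 21 22 19
f 22 17 23
f 22 23 19
f 23 17 24
f 23 24 19
f 24 17 25
f 24 25 19
f 25 17 26
f 25 26 19
f 26 17 27
f 26 27 19
f 27 17 28
f 27 28 19
f 28 17 29
f 28 29 19
f 29 17 30
f 29 30 19
f 30 17 31
f 30 31 19
f 31 17 32
f 31 32 19
f 32 17 18
f 32 18 19
f 33 70 49
f 70 44 73
f 49 73 38
f 70 73 49
f 33 49 45
f 49 38 50
f 45 50 34
f 49 50 45
f 33 45 54
f 45 34 55
f 54 55 40
f 45 55 54
f 33 54 66
f 54 40 69
f 66 69 43
f 54 69 66
f 33 66 70
f 66 43 74
f 70 74 44
f 66 74 70
f 34 50 61
f 50 38 64
f 61 64 42
f 50 64 61
f 38 73 51
f 73 44 72
f 51 72 37
f 73 72 51
f 44 74 71
f 74 43 67
f 71 67 35
f 74 67 71
f 43 69 68
f 69 40 56
f 68 56 39
f 69 56 68
f 40 55 60
f 55 34 57
f 60 57 41
f 55 57 60
f 36 62 48
f 62 42 63
f 48 63 37
f 62 63 48
f 36 48 46
f 48 37 47
f 46 47 35
f 48 47 46
f 36 46 53
f 46 35 52
f 53 52 39
f 46 52 53
f 36 53 58
f 53 39 59
f 58 59 41
f 53 59 58
f 36 58 62
f 58 41 65
f 62 65 42
f 58 65 62
f 37 63 51
f 63 42 64
f 51 64 38
f 63 64 51
f 35 47 71
f 47 37 72
f 71 72 44
f 47 72 71
f 39 52 68
f 52 35 67
f 68 67 43
f 52 67 68
f 41 59 60
f 59 39 56
f 60 56 40
f 59 56 60
f 42 65 61
f 65 41 57
f 61 57 34
f 65 57 61

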